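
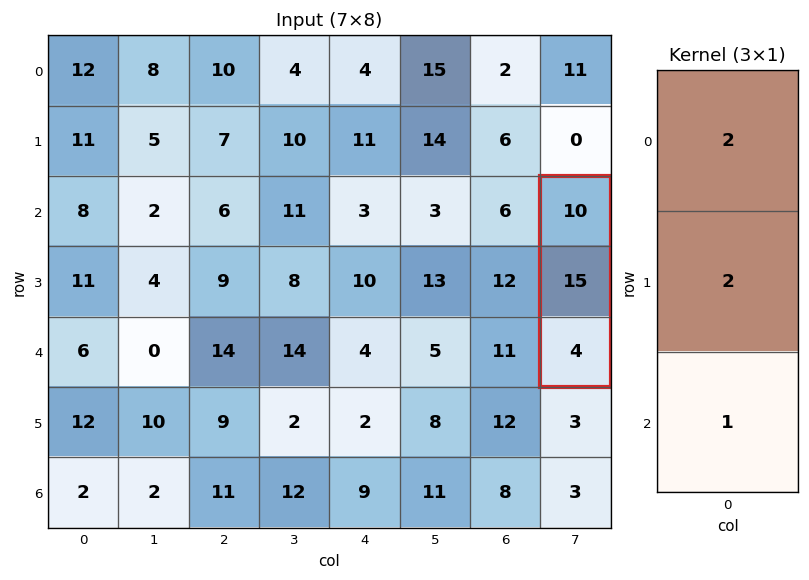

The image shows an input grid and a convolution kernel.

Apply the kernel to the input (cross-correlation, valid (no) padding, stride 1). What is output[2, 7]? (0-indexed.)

The receptive field on the input at this output position is [10 / 15 / 4]. Elementwise product with the kernel and sum: 10·2 + 15·2 + 4·1.

54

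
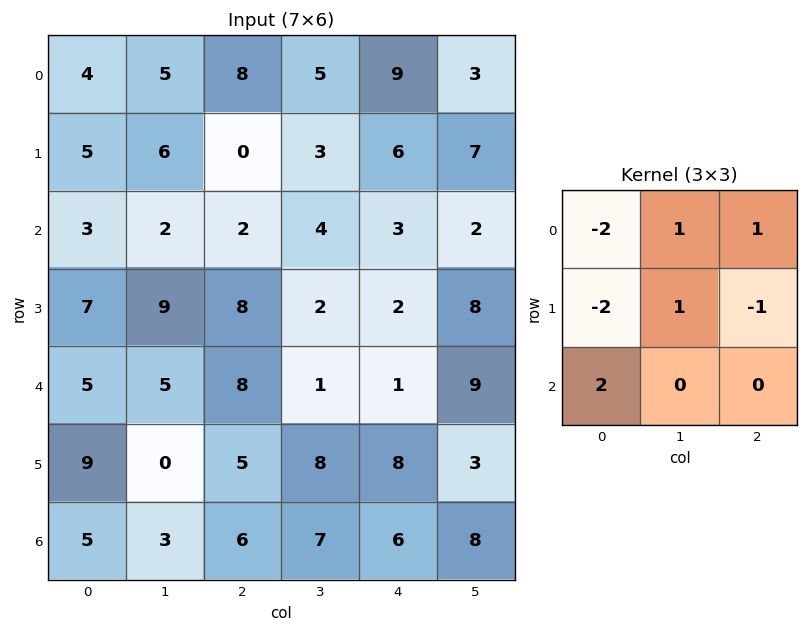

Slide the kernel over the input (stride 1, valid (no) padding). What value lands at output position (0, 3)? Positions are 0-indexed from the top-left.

The receptive field on the input at this output position is [5 9 3 / 3 6 7 / 4 3 2]. Elementwise product with the kernel and sum: 5·-2 + 9·1 + 3·1 + 3·-2 + 6·1 + 7·-1 + 4·2.

3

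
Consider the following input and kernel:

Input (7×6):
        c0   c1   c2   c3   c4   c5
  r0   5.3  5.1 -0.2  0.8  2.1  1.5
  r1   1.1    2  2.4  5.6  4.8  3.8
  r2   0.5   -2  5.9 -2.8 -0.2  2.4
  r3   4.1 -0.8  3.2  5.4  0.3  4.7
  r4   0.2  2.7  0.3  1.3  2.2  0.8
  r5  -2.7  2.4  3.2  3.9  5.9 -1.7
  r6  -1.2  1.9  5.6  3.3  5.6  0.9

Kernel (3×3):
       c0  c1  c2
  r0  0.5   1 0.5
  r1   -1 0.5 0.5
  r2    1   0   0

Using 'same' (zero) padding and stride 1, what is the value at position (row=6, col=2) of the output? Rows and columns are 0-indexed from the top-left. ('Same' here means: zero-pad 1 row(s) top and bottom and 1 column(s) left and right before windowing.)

The receptive field on the zero-padded input at this output position is [2.4 3.2 3.9 / 1.9 5.6 3.3 / 0 0 0]. Elementwise product with the kernel and sum: 2.4·0.5 + 3.2·1 + 3.9·0.5 + 1.9·-1 + 5.6·0.5 + 3.3·0.5 + 0·1.

8.9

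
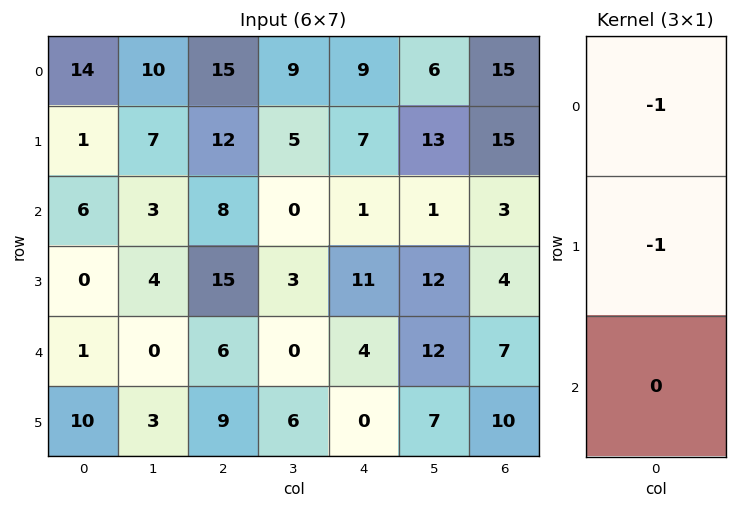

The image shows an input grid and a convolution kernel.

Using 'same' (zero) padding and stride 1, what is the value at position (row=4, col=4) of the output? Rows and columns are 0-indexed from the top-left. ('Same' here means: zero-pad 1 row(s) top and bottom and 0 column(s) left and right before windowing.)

-15

The receptive field on the zero-padded input at this output position is [11 / 4 / 0]. Elementwise product with the kernel and sum: 11·-1 + 4·-1.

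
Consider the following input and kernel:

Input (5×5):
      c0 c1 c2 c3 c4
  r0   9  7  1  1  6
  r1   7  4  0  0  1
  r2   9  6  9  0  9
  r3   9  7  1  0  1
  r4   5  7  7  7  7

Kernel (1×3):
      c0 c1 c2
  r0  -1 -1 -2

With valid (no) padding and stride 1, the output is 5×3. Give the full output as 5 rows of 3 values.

-18 -10 -14
-11 -4 -2
-33 -15 -27
-18 -8 -3
-26 -28 -28

Output[0,0]: The receptive field on the input at this output position is [9 7 1]. Elementwise product with the kernel and sum: 9·-1 + 7·-1 + 1·-2.
Output[0,1]: The receptive field on the input at this output position is [7 1 1]. Elementwise product with the kernel and sum: 7·-1 + 1·-1 + 1·-2.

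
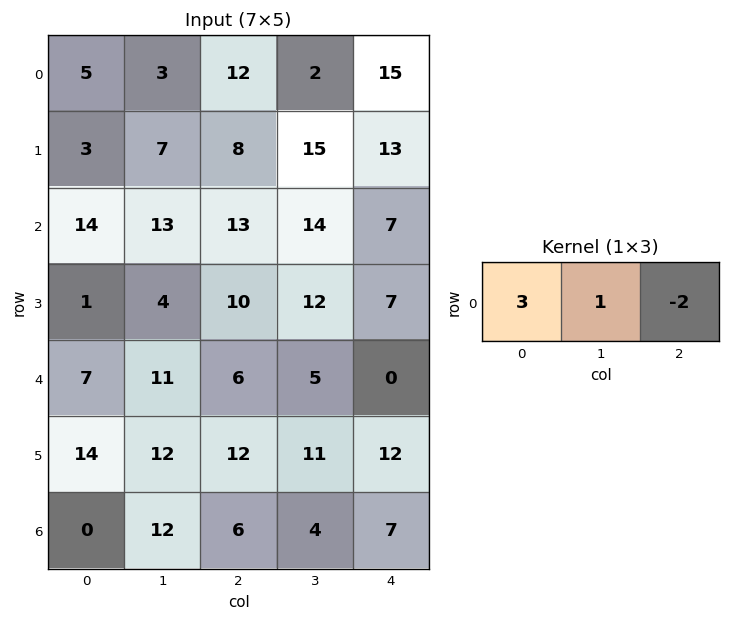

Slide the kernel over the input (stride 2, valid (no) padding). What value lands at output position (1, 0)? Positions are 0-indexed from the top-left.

29

The receptive field on the input at this output position is [14 13 13]. Elementwise product with the kernel and sum: 14·3 + 13·1 + 13·-2.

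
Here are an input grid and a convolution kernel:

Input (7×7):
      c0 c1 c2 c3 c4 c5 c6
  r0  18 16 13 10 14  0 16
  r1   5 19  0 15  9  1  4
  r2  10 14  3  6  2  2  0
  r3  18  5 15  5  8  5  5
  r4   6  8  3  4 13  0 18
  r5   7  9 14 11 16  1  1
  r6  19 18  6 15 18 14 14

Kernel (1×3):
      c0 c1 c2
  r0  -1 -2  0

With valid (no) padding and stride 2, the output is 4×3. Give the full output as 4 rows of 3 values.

Output[0,0]: The receptive field on the input at this output position is [18 16 13]. Elementwise product with the kernel and sum: 18·-1 + 16·-2.

-50 -33 -14
-38 -15 -6
-22 -11 -13
-55 -36 -46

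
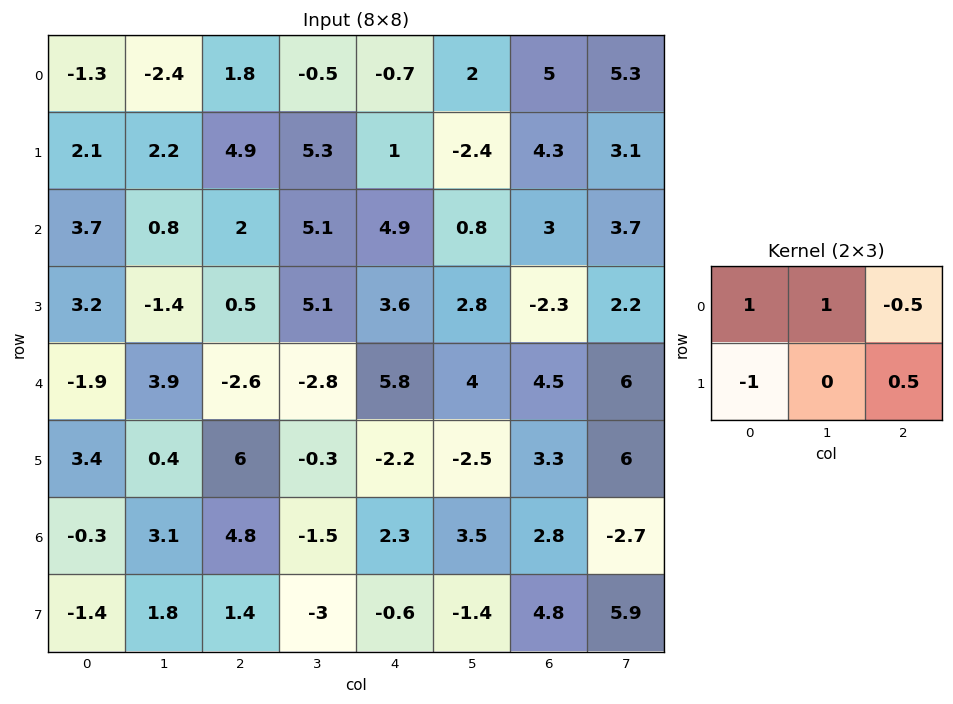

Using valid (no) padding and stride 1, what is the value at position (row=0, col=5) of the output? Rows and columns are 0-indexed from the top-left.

8.3

The receptive field on the input at this output position is [2 5 5.3 / -2.4 4.3 3.1]. Elementwise product with the kernel and sum: 2·1 + 5·1 + 5.3·-0.5 + -2.4·-1 + 3.1·0.5.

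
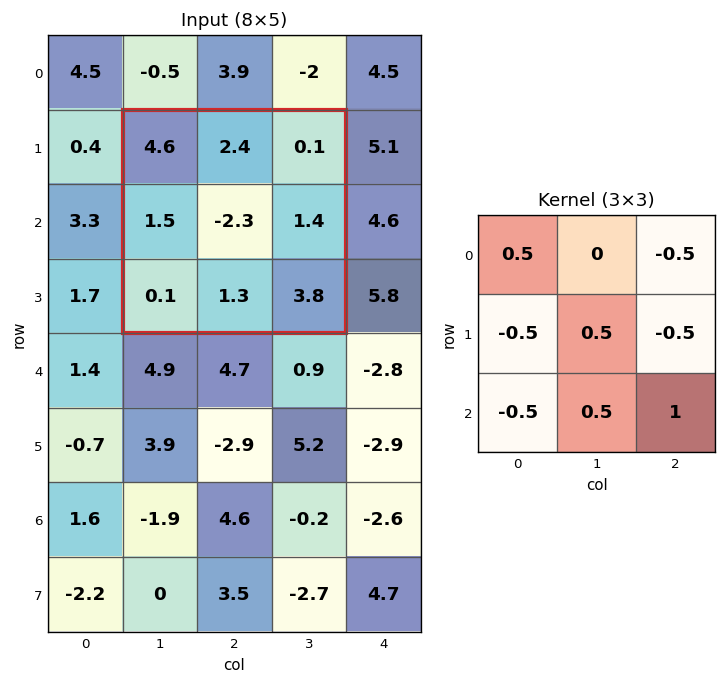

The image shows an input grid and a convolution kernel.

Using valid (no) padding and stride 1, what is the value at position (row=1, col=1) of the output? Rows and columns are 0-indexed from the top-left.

The receptive field on the input at this output position is [4.6 2.4 0.1 / 1.5 -2.3 1.4 / 0.1 1.3 3.8]. Elementwise product with the kernel and sum: 4.6·0.5 + 0.1·-0.5 + 1.5·-0.5 + -2.3·0.5 + 1.4·-0.5 + 0.1·-0.5 + 1.3·0.5 + 3.8·1.

4.05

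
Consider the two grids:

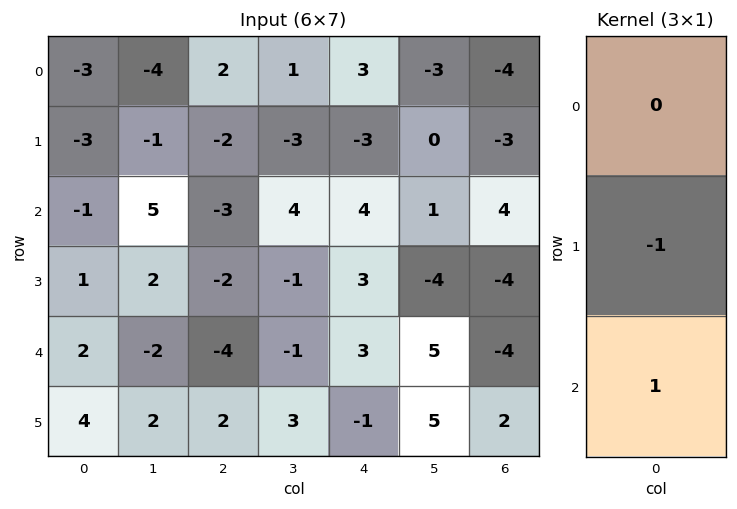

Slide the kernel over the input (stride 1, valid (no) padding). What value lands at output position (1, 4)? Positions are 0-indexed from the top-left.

-1

The receptive field on the input at this output position is [-3 / 4 / 3]. Elementwise product with the kernel and sum: 4·-1 + 3·1.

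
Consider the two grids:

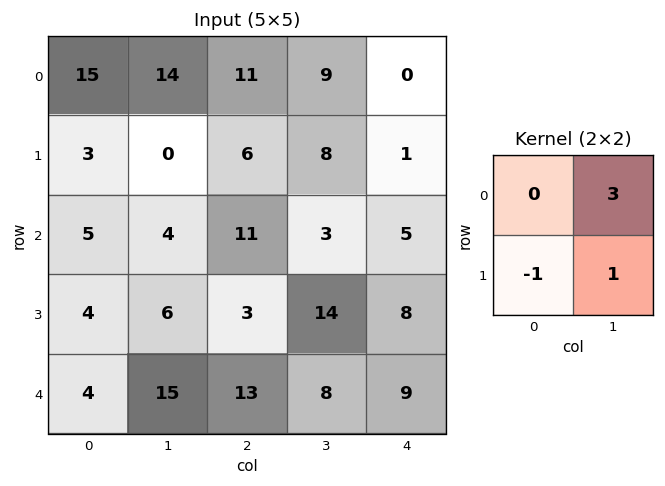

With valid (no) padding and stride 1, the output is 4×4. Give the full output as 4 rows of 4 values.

39 39 29 -7
-1 25 16 5
14 30 20 9
29 7 37 25

Output[0,0]: The receptive field on the input at this output position is [15 14 / 3 0]. Elementwise product with the kernel and sum: 14·3 + 3·-1 + 0·1.
Output[0,1]: The receptive field on the input at this output position is [14 11 / 0 6]. Elementwise product with the kernel and sum: 11·3 + 0·-1 + 6·1.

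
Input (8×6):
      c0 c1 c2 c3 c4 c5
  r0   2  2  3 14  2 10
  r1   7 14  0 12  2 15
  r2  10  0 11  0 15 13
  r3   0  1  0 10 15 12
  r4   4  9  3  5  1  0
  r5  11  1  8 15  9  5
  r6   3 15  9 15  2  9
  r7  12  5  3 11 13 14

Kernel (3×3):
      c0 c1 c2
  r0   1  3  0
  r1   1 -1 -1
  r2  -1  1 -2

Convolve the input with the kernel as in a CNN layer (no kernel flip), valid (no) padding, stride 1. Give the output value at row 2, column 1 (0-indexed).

The receptive field on the input at this output position is [0 11 0 / 1 0 10 / 9 3 5]. Elementwise product with the kernel and sum: 0·1 + 11·3 + 1·1 + 0·-1 + 10·-1 + 9·-1 + 3·1 + 5·-2.

8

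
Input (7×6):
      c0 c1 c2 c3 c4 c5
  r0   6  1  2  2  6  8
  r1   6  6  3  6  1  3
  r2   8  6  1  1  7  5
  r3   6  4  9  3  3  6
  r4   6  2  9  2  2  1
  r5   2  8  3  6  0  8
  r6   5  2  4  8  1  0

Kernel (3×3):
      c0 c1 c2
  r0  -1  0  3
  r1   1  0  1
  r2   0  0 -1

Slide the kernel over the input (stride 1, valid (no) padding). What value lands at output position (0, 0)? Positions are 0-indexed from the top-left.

8

The receptive field on the input at this output position is [6 1 2 / 6 6 3 / 8 6 1]. Elementwise product with the kernel and sum: 6·-1 + 2·3 + 6·1 + 3·1 + 1·-1.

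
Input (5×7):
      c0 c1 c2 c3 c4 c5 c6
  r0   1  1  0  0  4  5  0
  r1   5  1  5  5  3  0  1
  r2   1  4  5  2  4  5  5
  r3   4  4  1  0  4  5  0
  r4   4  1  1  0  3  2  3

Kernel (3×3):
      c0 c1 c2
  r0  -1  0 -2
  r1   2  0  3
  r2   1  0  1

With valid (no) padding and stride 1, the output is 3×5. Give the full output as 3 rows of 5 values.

30 22 20 7 14
7 7 16 19 22
5 1 5 5 0

Output[0,0]: The receptive field on the input at this output position is [1 1 0 / 5 1 5 / 1 4 5]. Elementwise product with the kernel and sum: 1·-1 + 0·-2 + 5·2 + 5·3 + 1·1 + 5·1.
Output[0,1]: The receptive field on the input at this output position is [1 0 0 / 1 5 5 / 4 5 2]. Elementwise product with the kernel and sum: 1·-1 + 0·-2 + 1·2 + 5·3 + 4·1 + 2·1.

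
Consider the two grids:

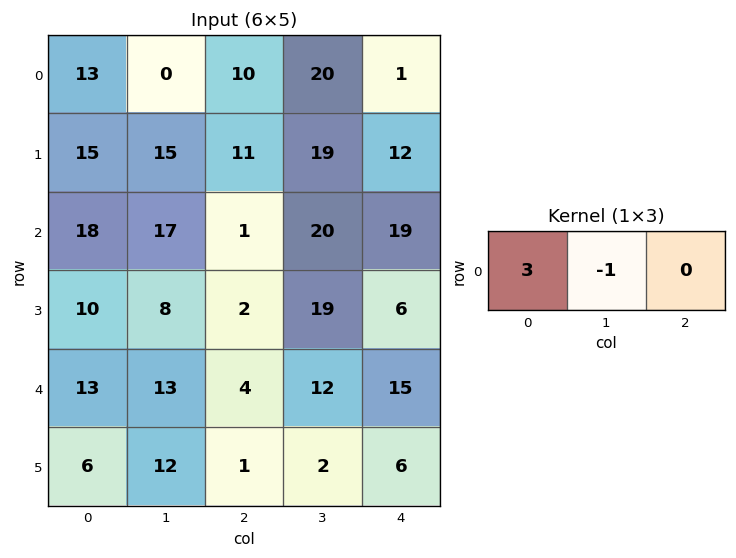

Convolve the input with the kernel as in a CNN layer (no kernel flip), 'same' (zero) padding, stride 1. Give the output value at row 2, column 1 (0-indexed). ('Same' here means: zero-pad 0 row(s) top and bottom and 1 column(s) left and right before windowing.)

37

The receptive field on the zero-padded input at this output position is [18 17 1]. Elementwise product with the kernel and sum: 18·3 + 17·-1.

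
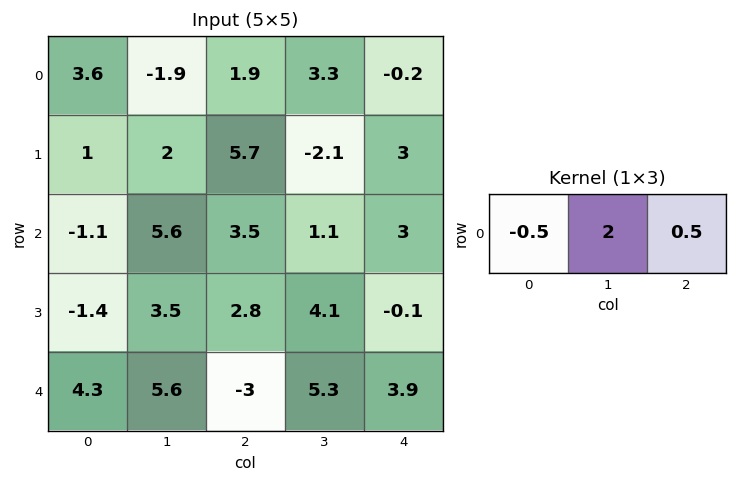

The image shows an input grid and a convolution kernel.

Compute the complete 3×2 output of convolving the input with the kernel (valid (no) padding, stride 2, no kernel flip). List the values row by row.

Output[0,0]: The receptive field on the input at this output position is [3.6 -1.9 1.9]. Elementwise product with the kernel and sum: 3.6·-0.5 + -1.9·2 + 1.9·0.5.

-4.65 5.55
13.5 1.95
7.55 14.05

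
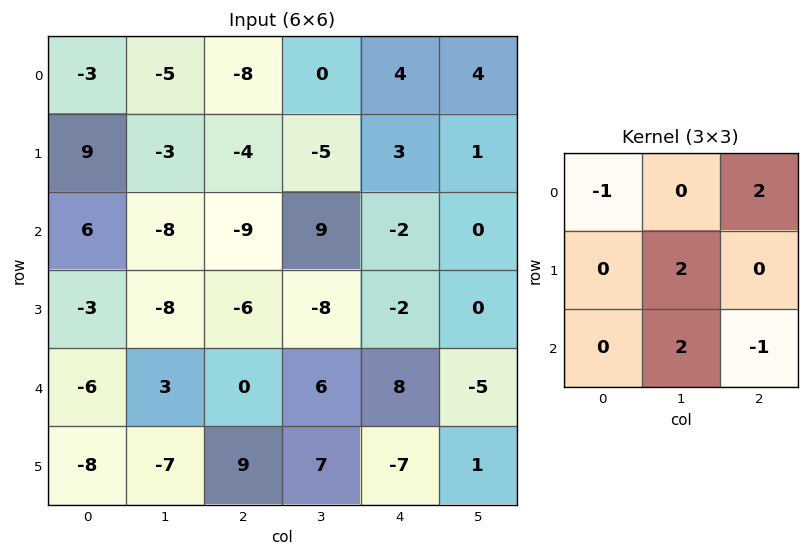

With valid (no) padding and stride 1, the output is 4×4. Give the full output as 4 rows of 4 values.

-26 -30 26 10
-43 -29 14 -1
-34 8 -7 8
-26 3 35 9

Output[0,0]: The receptive field on the input at this output position is [-3 -5 -8 / 9 -3 -4 / 6 -8 -9]. Elementwise product with the kernel and sum: -3·-1 + -8·2 + -3·2 + -8·2 + -9·-1.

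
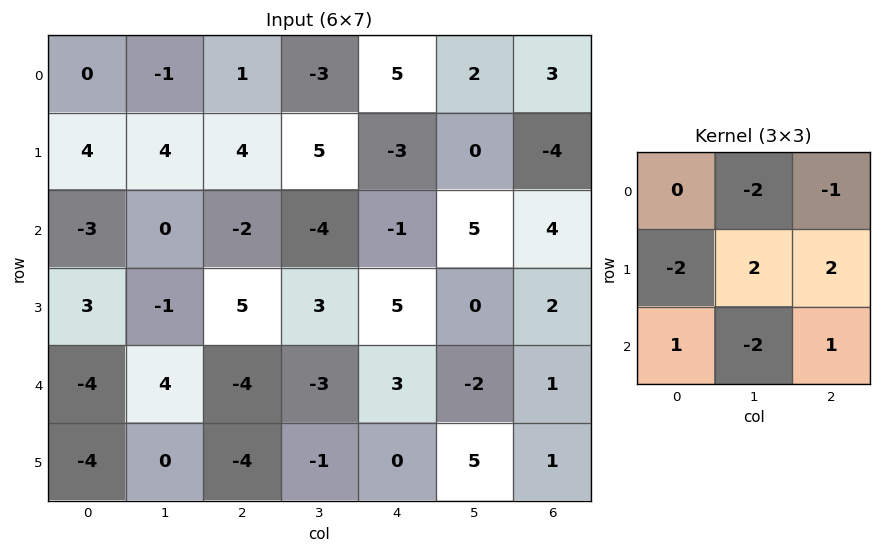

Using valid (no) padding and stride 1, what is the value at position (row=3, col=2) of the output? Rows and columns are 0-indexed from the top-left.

The receptive field on the input at this output position is [5 3 5 / -4 -3 3 / -4 -1 0]. Elementwise product with the kernel and sum: 3·-2 + 5·-1 + -4·-2 + -3·2 + 3·2 + -4·1 + -1·-2 + 0·1.

-5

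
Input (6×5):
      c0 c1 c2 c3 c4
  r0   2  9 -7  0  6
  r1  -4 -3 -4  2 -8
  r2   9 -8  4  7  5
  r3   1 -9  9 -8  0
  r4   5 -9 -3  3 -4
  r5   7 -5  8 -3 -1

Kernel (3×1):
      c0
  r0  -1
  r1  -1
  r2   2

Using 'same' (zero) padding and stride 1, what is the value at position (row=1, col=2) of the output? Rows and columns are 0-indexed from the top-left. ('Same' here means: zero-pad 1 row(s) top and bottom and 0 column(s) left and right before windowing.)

19

The receptive field on the zero-padded input at this output position is [-7 / -4 / 4]. Elementwise product with the kernel and sum: -7·-1 + -4·-1 + 4·2.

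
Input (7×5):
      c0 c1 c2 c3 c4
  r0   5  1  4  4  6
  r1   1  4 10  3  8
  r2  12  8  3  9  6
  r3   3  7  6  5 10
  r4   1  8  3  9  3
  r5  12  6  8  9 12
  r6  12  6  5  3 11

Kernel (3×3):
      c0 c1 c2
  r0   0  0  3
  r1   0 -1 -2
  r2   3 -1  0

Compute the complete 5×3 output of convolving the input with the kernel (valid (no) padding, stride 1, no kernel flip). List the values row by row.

16 17 -1
18 3 16
-15 32 -7
34 4 30
17 14 -12

Output[0,0]: The receptive field on the input at this output position is [5 1 4 / 1 4 10 / 12 8 3]. Elementwise product with the kernel and sum: 4·3 + 4·-1 + 10·-2 + 12·3 + 8·-1.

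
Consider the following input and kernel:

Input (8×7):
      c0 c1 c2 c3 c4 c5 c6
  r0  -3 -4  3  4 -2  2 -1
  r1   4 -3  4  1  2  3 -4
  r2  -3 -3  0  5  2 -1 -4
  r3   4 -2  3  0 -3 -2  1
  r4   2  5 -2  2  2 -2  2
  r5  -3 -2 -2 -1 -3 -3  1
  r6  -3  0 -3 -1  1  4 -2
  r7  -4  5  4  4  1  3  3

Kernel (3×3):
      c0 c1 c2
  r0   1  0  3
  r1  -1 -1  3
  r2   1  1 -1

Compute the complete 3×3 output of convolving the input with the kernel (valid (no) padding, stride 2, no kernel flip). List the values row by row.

Output[0,0]: The receptive field on the input at this output position is [-3 -4 3 / 4 -3 4 / -3 -3 0]. Elementwise product with the kernel and sum: -3·1 + 3·3 + 4·-1 + -3·-1 + 4·3 + -3·1 + -3·1 + 0·-1.

11 1 -17
13 -8 -4
-5 -7 24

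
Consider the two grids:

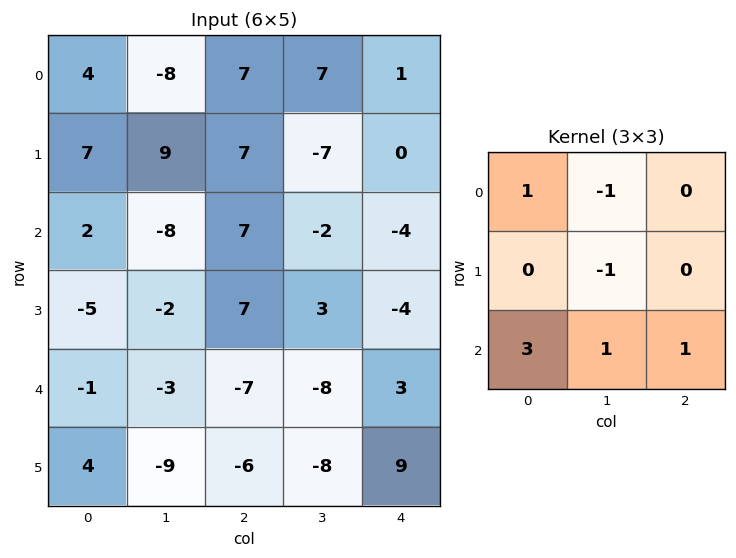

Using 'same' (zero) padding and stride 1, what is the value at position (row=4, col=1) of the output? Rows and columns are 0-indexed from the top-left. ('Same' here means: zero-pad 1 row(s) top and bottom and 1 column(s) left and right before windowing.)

-3

The receptive field on the zero-padded input at this output position is [-5 -2 7 / -1 -3 -7 / 4 -9 -6]. Elementwise product with the kernel and sum: -5·1 + -2·-1 + -3·-1 + 4·3 + -9·1 + -6·1.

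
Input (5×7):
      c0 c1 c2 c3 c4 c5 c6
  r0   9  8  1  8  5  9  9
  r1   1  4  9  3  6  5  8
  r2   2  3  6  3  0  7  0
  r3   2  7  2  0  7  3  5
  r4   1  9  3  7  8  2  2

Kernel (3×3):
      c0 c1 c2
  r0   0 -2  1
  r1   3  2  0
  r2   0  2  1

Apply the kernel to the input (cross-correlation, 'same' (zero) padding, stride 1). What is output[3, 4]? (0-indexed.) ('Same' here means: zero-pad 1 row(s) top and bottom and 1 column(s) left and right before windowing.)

39

The receptive field on the zero-padded input at this output position is [3 0 7 / 0 7 3 / 7 8 2]. Elementwise product with the kernel and sum: 0·-2 + 7·1 + 0·3 + 7·2 + 8·2 + 2·1.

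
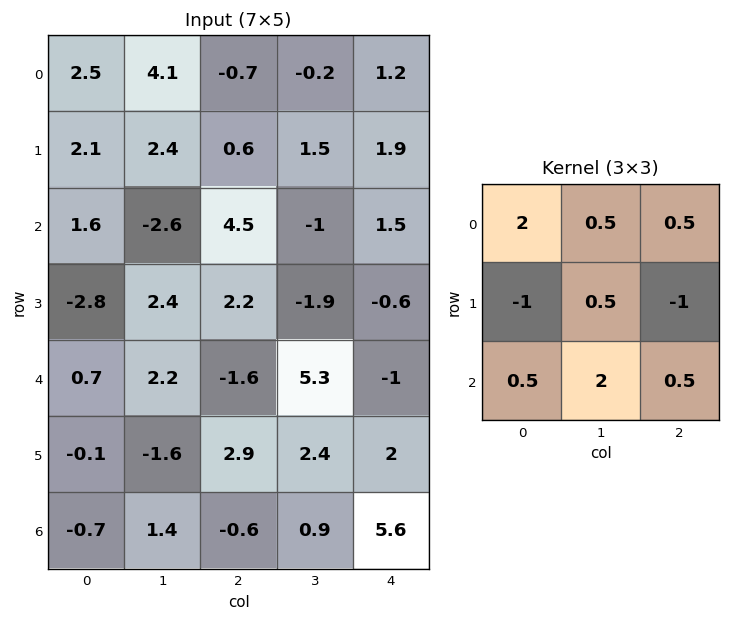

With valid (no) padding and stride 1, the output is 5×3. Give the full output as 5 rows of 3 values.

3.05 11.35 -1.65
2.8 16.35 -6.6
9.9 -2.3 16
-3.1 2.85 15.65
0.25 6.85 -0.45

Output[0,0]: The receptive field on the input at this output position is [2.5 4.1 -0.7 / 2.1 2.4 0.6 / 1.6 -2.6 4.5]. Elementwise product with the kernel and sum: 2.5·2 + 4.1·0.5 + -0.7·0.5 + 2.1·-1 + 2.4·0.5 + 0.6·-1 + 1.6·0.5 + -2.6·2 + 4.5·0.5.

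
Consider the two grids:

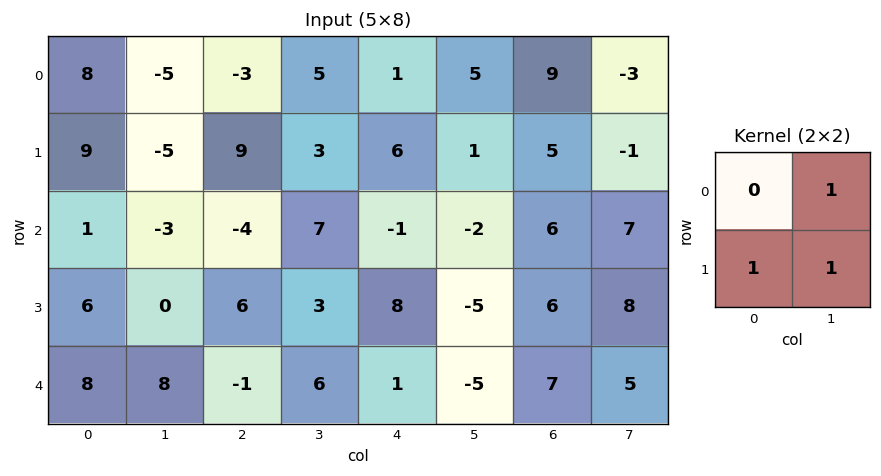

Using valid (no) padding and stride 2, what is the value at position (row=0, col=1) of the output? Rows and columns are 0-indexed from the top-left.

17

The receptive field on the input at this output position is [-3 5 / 9 3]. Elementwise product with the kernel and sum: 5·1 + 9·1 + 3·1.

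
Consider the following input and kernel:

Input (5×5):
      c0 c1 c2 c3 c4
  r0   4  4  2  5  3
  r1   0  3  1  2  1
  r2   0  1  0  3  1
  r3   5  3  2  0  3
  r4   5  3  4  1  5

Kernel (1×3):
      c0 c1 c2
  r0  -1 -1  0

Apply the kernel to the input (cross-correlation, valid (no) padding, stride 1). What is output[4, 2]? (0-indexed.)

The receptive field on the input at this output position is [4 1 5]. Elementwise product with the kernel and sum: 4·-1 + 1·-1.

-5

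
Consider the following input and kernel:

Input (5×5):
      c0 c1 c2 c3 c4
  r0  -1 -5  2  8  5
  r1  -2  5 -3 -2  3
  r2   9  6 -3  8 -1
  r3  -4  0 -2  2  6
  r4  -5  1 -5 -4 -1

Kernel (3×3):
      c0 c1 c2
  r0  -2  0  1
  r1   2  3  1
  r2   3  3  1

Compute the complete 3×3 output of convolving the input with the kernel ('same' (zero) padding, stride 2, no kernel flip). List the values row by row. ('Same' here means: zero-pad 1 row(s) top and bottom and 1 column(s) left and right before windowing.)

Output[0,0]: The receptive field on the zero-padded input at this output position is [0 0 0 / 0 -1 -5 / 0 -2 5]. Elementwise product with the kernel and sum: 0·-2 + 0·1 + 0·2 + -1·3 + -5·1 + 0·3 + -2·3 + 5·1.
Output[0,1]: The receptive field on the zero-padded input at this output position is [0 0 0 / -5 2 8 / 5 -3 -2]. Elementwise product with the kernel and sum: 0·-2 + 0·1 + -5·2 + 2·3 + 8·1 + 5·3 + -3·3 + -2·1.

-9 8 34
26 -5 41
-14 -15 -15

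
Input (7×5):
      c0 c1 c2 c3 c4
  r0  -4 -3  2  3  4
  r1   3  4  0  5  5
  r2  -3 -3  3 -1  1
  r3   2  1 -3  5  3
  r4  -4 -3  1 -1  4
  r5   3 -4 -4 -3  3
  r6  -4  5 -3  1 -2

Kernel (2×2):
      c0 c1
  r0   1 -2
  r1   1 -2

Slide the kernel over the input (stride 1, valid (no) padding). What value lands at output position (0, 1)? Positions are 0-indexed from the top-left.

The receptive field on the input at this output position is [-3 2 / 4 0]. Elementwise product with the kernel and sum: -3·1 + 2·-2 + 4·1 + 0·-2.

-3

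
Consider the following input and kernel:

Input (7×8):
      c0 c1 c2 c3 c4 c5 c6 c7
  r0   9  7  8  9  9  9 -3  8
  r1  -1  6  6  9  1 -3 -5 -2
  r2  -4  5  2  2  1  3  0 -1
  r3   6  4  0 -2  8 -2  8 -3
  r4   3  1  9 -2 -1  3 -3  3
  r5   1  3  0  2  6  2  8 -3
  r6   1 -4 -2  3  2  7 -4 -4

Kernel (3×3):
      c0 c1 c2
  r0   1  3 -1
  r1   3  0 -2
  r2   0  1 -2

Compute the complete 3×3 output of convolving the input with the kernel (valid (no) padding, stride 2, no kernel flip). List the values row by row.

Output[0,0]: The receptive field on the input at this output position is [9 7 8 / -1 6 6 / -4 5 2]. Elementwise product with the kernel and sum: 9·1 + 7·3 + 8·-1 + -1·3 + 6·-2 + 5·1 + 2·-2.

8 42 55
10 -9 27
0 -9 28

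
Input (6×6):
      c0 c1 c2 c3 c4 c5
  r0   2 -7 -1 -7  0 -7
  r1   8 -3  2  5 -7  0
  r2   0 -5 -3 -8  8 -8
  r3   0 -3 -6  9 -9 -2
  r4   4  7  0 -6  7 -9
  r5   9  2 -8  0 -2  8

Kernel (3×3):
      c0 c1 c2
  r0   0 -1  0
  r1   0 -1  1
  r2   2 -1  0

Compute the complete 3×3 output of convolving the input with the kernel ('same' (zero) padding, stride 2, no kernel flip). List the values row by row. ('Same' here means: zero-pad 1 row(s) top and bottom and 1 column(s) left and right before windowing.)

-17 -14 10
-13 -7 18
-6 12 -5

Output[0,0]: The receptive field on the zero-padded input at this output position is [0 0 0 / 0 2 -7 / 0 8 -3]. Elementwise product with the kernel and sum: 0·-1 + 2·-1 + -7·1 + 0·2 + 8·-1.
Output[0,1]: The receptive field on the zero-padded input at this output position is [0 0 0 / -7 -1 -7 / -3 2 5]. Elementwise product with the kernel and sum: 0·-1 + -1·-1 + -7·1 + -3·2 + 2·-1.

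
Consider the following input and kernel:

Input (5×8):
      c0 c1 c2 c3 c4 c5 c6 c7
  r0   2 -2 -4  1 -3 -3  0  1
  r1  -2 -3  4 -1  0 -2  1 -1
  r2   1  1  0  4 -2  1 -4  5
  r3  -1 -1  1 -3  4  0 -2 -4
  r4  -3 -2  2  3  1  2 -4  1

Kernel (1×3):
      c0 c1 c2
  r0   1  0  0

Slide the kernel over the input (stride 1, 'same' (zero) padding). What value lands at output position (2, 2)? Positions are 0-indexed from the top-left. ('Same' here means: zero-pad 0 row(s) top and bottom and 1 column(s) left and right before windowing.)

1

The receptive field on the zero-padded input at this output position is [1 0 4]. Elementwise product with the kernel and sum: 1·1.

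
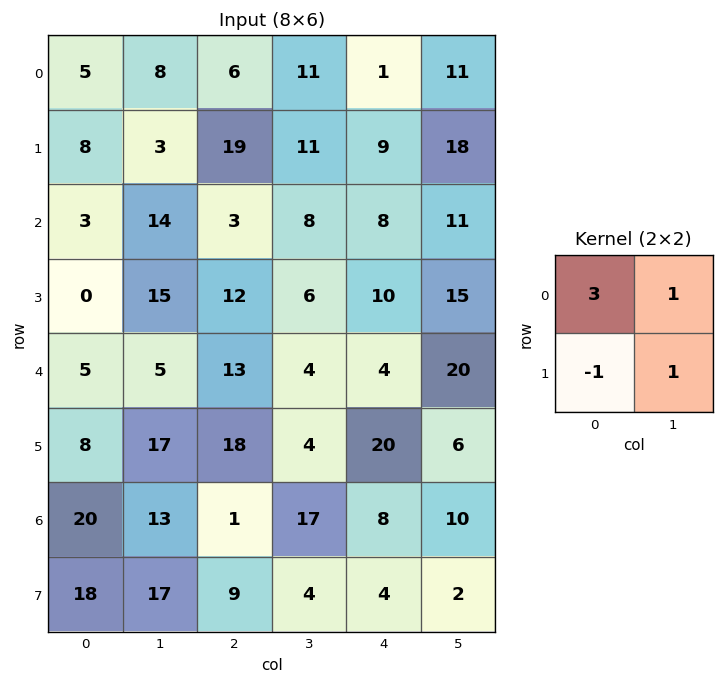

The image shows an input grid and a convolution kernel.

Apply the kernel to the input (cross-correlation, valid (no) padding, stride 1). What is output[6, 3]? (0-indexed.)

59

The receptive field on the input at this output position is [17 8 / 4 4]. Elementwise product with the kernel and sum: 17·3 + 8·1 + 4·-1 + 4·1.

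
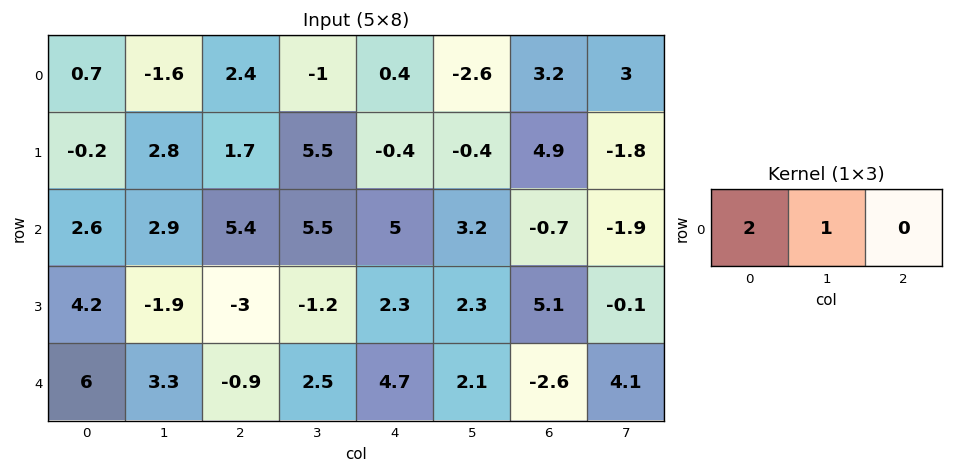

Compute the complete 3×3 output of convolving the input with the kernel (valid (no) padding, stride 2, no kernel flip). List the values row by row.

-0.2 3.8 -1.8
8.1 16.3 13.2
15.3 0.7 11.5

Output[0,0]: The receptive field on the input at this output position is [0.7 -1.6 2.4]. Elementwise product with the kernel and sum: 0.7·2 + -1.6·1.
Output[0,1]: The receptive field on the input at this output position is [2.4 -1 0.4]. Elementwise product with the kernel and sum: 2.4·2 + -1·1.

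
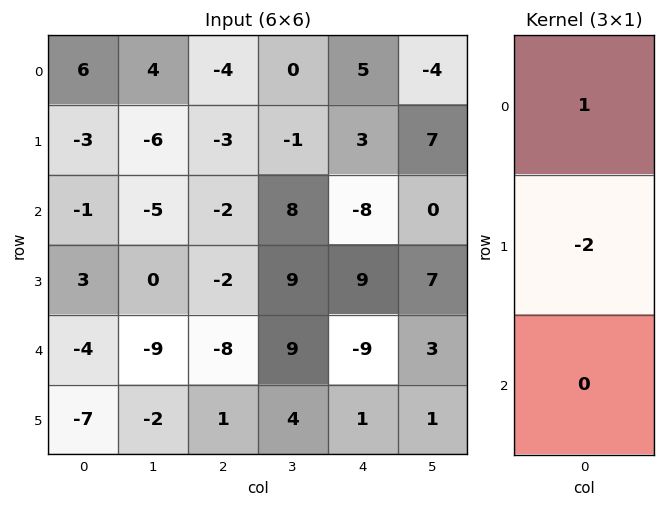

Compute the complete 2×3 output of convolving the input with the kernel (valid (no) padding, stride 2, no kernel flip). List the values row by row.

12 2 -1
-7 2 -26

Output[0,0]: The receptive field on the input at this output position is [6 / -3 / -1]. Elementwise product with the kernel and sum: 6·1 + -3·-2.
Output[0,1]: The receptive field on the input at this output position is [-4 / -3 / -2]. Elementwise product with the kernel and sum: -4·1 + -3·-2.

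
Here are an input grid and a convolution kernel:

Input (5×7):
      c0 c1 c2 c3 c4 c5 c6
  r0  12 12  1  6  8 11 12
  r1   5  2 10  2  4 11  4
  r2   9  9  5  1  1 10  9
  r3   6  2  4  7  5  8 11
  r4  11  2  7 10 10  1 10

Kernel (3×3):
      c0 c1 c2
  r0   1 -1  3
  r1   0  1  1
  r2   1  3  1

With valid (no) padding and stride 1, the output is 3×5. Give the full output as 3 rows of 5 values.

56 66 34 60 88
63 25 52 72 64
45 51 66 84 60

Output[0,0]: The receptive field on the input at this output position is [12 12 1 / 5 2 10 / 9 9 5]. Elementwise product with the kernel and sum: 12·1 + 12·-1 + 1·3 + 2·1 + 10·1 + 9·1 + 9·3 + 5·1.
Output[0,1]: The receptive field on the input at this output position is [12 1 6 / 2 10 2 / 9 5 1]. Elementwise product with the kernel and sum: 12·1 + 1·-1 + 6·3 + 10·1 + 2·1 + 9·1 + 5·3 + 1·1.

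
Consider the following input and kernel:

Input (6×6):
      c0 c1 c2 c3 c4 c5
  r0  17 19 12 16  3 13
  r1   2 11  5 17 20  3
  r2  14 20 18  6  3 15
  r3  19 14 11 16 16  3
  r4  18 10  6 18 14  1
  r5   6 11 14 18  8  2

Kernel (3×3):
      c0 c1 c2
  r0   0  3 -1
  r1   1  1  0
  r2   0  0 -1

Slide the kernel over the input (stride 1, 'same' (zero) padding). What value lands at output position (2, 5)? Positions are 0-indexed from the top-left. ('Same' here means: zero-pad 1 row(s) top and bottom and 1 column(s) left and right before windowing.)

The receptive field on the zero-padded input at this output position is [20 3 0 / 3 15 0 / 16 3 0]. Elementwise product with the kernel and sum: 3·3 + 0·-1 + 3·1 + 15·1 + 0·-1.

27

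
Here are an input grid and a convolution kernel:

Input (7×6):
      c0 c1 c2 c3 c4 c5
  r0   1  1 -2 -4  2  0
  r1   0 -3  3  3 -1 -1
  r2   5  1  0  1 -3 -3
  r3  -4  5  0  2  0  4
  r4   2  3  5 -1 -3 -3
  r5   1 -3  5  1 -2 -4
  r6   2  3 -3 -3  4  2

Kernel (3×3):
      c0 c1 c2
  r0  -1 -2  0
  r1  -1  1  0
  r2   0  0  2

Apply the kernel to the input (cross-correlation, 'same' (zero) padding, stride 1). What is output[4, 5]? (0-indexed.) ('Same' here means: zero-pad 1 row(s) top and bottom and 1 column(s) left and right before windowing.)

-8

The receptive field on the zero-padded input at this output position is [0 4 0 / -3 -3 0 / -2 -4 0]. Elementwise product with the kernel and sum: 0·-1 + 4·-2 + -3·-1 + -3·1 + 0·2.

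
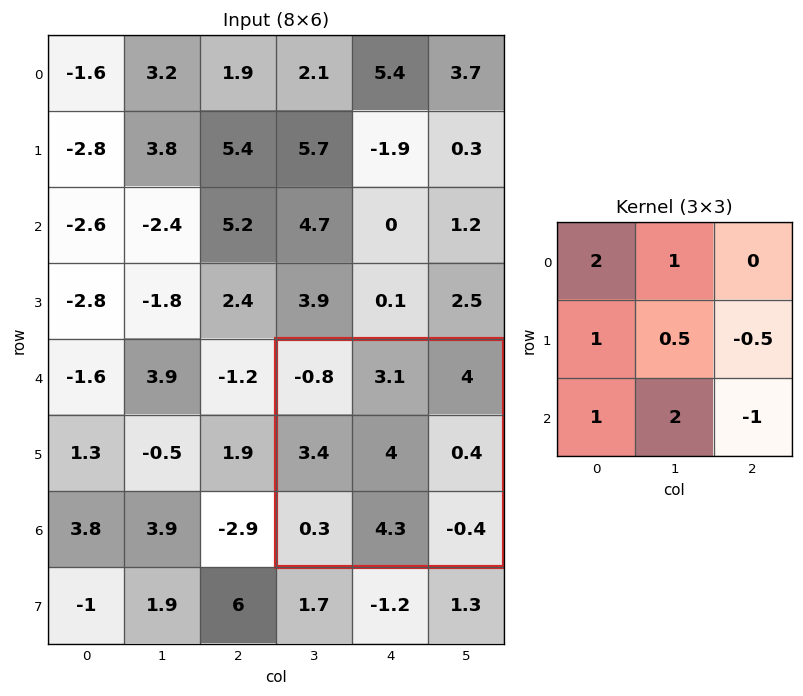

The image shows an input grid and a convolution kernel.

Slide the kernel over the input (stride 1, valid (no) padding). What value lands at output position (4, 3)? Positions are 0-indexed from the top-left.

The receptive field on the input at this output position is [-0.8 3.1 4 / 3.4 4 0.4 / 0.3 4.3 -0.4]. Elementwise product with the kernel and sum: -0.8·2 + 3.1·1 + 3.4·1 + 4·0.5 + 0.4·-0.5 + 0.3·1 + 4.3·2 + -0.4·-1.

16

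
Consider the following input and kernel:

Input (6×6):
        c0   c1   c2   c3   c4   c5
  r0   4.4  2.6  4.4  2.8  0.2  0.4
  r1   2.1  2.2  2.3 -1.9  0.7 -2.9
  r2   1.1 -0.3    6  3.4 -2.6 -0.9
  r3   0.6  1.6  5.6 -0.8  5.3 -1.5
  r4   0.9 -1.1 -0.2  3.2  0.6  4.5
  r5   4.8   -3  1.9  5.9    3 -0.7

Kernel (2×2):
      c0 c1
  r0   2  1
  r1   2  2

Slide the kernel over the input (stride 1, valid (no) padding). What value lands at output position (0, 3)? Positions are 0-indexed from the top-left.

The receptive field on the input at this output position is [2.8 0.2 / -1.9 0.7]. Elementwise product with the kernel and sum: 2.8·2 + 0.2·1 + -1.9·2 + 0.7·2.

3.4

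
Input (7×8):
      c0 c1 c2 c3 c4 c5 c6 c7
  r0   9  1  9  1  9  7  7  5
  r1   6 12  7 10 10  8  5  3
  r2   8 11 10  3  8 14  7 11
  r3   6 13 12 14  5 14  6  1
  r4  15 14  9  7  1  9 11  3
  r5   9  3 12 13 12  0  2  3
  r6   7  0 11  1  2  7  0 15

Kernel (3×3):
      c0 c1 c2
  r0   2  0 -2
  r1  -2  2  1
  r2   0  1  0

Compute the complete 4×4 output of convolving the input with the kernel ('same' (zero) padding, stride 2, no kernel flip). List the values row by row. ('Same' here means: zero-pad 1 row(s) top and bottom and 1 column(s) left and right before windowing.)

25 24 33 10
9 17 33 13
27 7 9 35
8 3 35 -5

Output[0,0]: The receptive field on the zero-padded input at this output position is [0 0 0 / 0 9 1 / 0 6 12]. Elementwise product with the kernel and sum: 0·2 + 0·-2 + 0·-2 + 9·2 + 1·1 + 6·1.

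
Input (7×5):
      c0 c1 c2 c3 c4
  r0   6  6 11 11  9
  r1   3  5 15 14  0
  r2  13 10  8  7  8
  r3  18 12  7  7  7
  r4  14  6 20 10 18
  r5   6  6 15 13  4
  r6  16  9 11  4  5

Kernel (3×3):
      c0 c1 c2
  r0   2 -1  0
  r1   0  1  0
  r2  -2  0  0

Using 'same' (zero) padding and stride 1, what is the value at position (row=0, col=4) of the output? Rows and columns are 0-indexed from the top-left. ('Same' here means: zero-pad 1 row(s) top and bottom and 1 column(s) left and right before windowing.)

The receptive field on the zero-padded input at this output position is [0 0 0 / 11 9 0 / 14 0 0]. Elementwise product with the kernel and sum: 0·2 + 0·-1 + 9·1 + 14·-2.

-19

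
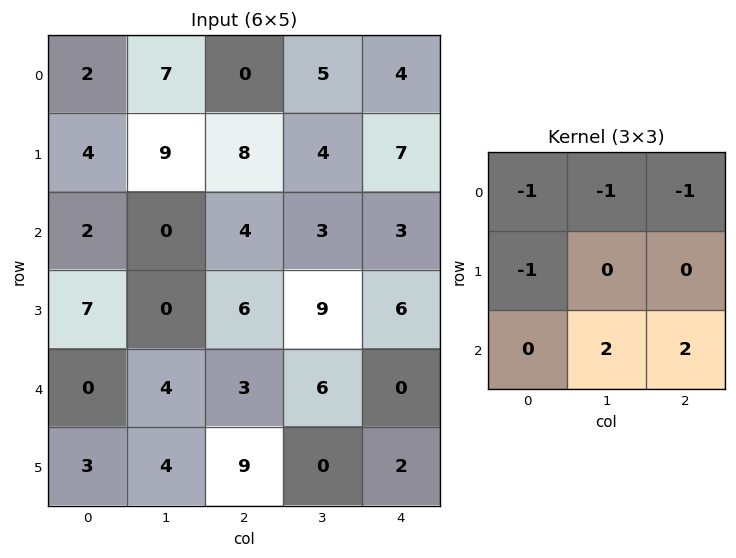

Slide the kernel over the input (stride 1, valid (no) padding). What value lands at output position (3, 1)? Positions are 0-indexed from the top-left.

The receptive field on the input at this output position is [0 6 9 / 4 3 6 / 4 9 0]. Elementwise product with the kernel and sum: 0·-1 + 6·-1 + 9·-1 + 4·-1 + 9·2 + 0·2.

-1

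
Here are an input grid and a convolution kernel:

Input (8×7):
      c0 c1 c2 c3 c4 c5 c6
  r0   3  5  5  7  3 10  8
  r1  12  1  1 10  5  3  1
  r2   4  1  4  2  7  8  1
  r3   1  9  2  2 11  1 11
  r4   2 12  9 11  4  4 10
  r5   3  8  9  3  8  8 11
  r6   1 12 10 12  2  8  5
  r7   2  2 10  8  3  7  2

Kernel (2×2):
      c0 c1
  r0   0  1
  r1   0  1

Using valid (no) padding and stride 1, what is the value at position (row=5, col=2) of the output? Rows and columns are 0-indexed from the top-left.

15

The receptive field on the input at this output position is [9 3 / 10 12]. Elementwise product with the kernel and sum: 3·1 + 12·1.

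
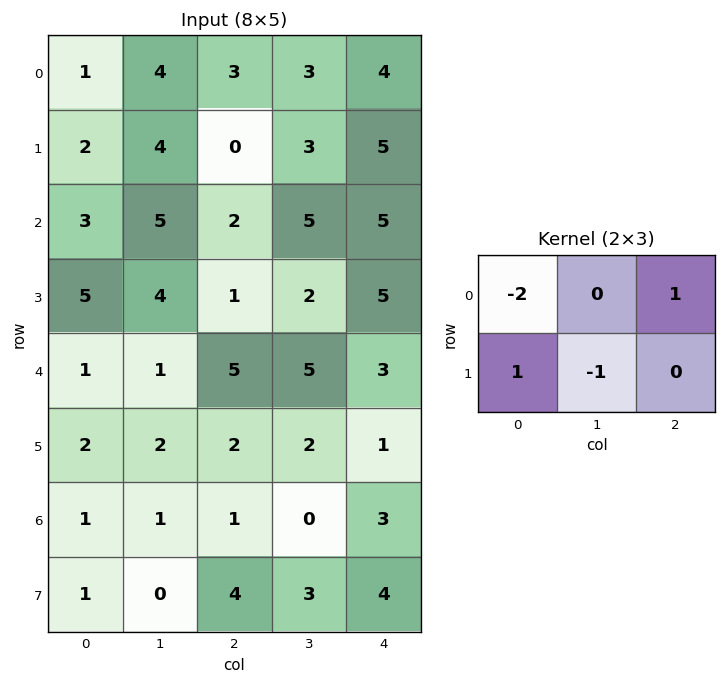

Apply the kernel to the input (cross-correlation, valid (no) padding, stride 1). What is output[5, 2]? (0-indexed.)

-2

The receptive field on the input at this output position is [2 2 1 / 1 0 3]. Elementwise product with the kernel and sum: 2·-2 + 1·1 + 1·1 + 0·-1.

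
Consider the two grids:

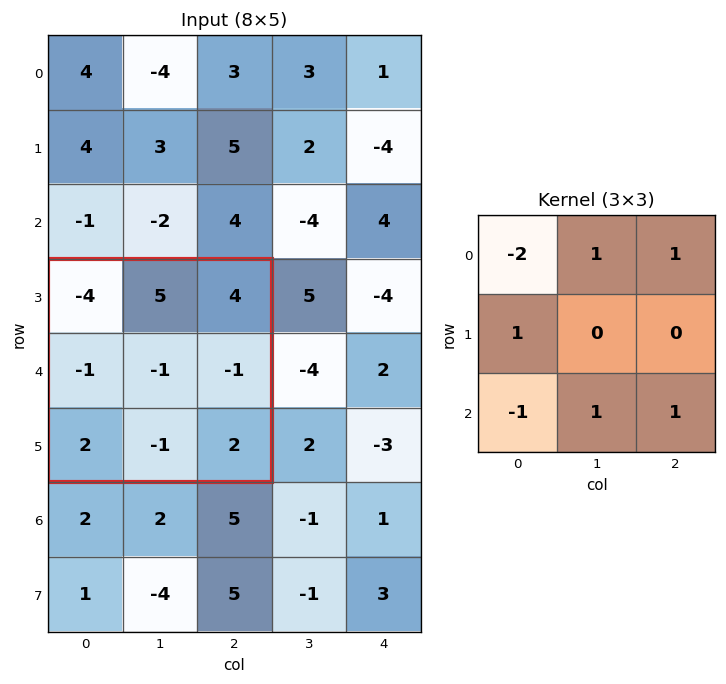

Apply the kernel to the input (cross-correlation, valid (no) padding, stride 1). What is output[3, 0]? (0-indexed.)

15

The receptive field on the input at this output position is [-4 5 4 / -1 -1 -1 / 2 -1 2]. Elementwise product with the kernel and sum: -4·-2 + 5·1 + 4·1 + -1·1 + 2·-1 + -1·1 + 2·1.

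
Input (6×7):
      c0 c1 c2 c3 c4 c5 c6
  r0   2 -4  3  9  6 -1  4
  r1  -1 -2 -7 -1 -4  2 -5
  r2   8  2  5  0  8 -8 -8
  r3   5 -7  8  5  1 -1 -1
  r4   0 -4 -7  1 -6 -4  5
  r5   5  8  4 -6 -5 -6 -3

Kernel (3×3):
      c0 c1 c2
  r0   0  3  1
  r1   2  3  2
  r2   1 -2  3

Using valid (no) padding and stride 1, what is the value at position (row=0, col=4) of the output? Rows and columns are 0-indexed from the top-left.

-11

The receptive field on the input at this output position is [6 -1 4 / -4 2 -5 / 8 -8 -8]. Elementwise product with the kernel and sum: -1·3 + 4·1 + -4·2 + 2·3 + -5·2 + 8·1 + -8·-2 + -8·3.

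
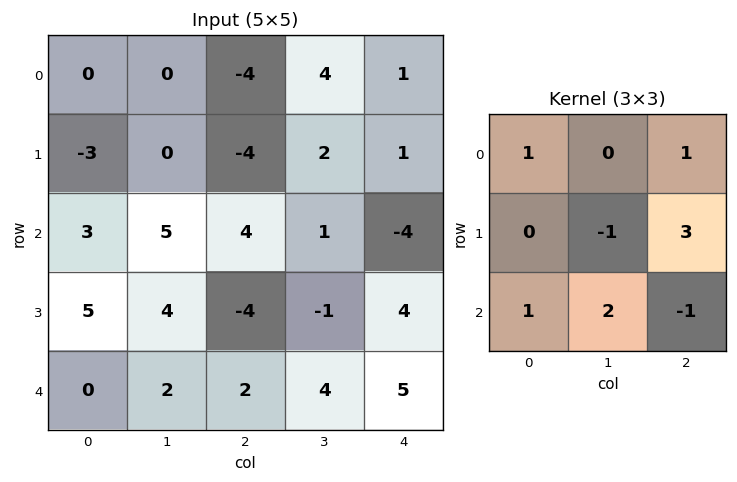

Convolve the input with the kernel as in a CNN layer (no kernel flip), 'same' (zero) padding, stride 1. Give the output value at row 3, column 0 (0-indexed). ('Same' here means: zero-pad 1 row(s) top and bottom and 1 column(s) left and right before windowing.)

The receptive field on the zero-padded input at this output position is [0 3 5 / 0 5 4 / 0 0 2]. Elementwise product with the kernel and sum: 0·1 + 5·1 + 5·-1 + 4·3 + 0·1 + 0·2 + 2·-1.

10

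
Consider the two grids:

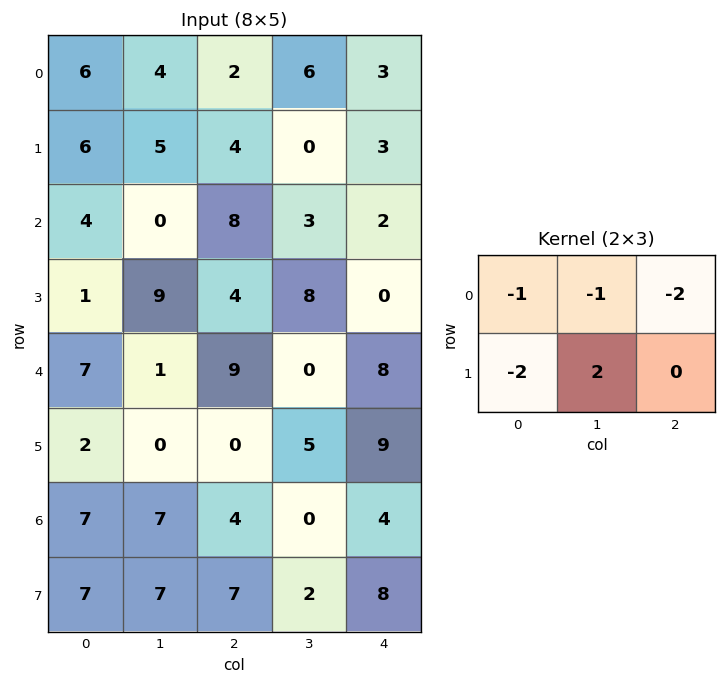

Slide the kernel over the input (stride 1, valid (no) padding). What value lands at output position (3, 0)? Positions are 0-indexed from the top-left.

-30

The receptive field on the input at this output position is [1 9 4 / 7 1 9]. Elementwise product with the kernel and sum: 1·-1 + 9·-1 + 4·-2 + 7·-2 + 1·2.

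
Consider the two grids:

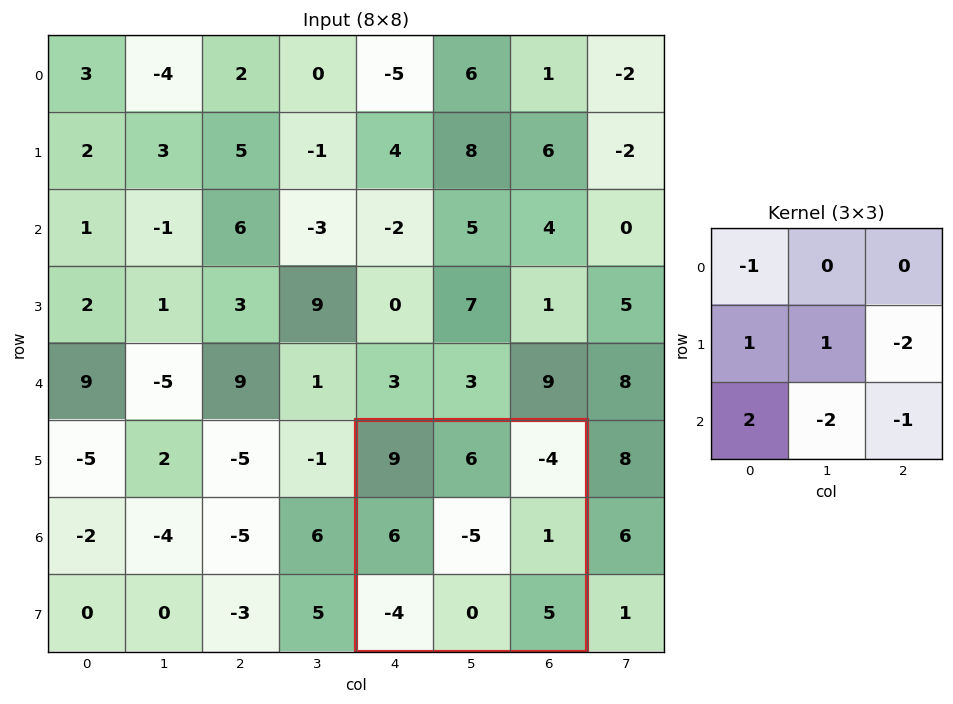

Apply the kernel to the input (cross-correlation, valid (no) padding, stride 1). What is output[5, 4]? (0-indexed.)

-23

The receptive field on the input at this output position is [9 6 -4 / 6 -5 1 / -4 0 5]. Elementwise product with the kernel and sum: 9·-1 + 6·1 + -5·1 + 1·-2 + -4·2 + 0·-2 + 5·-1.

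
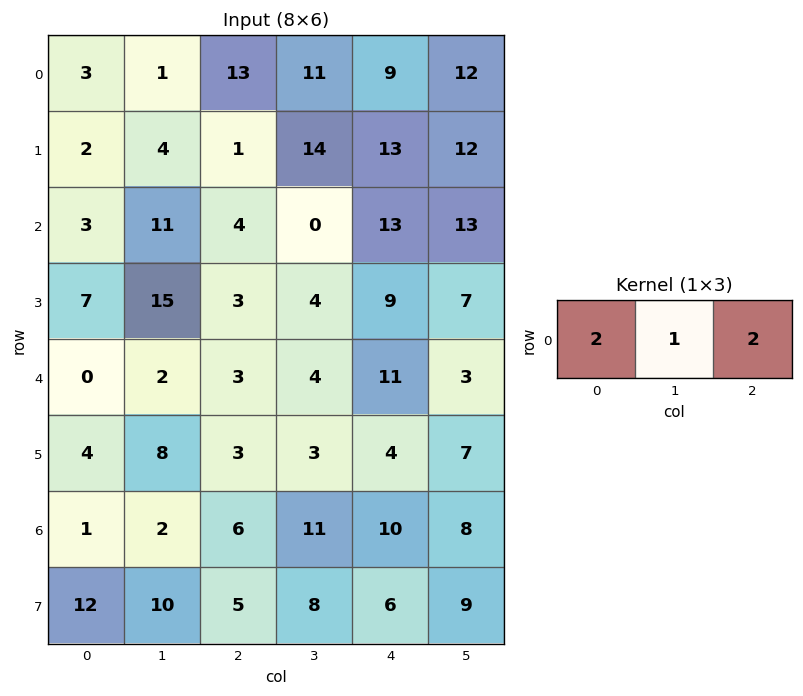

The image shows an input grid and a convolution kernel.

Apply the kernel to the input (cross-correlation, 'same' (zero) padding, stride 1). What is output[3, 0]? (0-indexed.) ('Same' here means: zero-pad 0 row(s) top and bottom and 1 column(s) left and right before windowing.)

37

The receptive field on the zero-padded input at this output position is [0 7 15]. Elementwise product with the kernel and sum: 0·2 + 7·1 + 15·2.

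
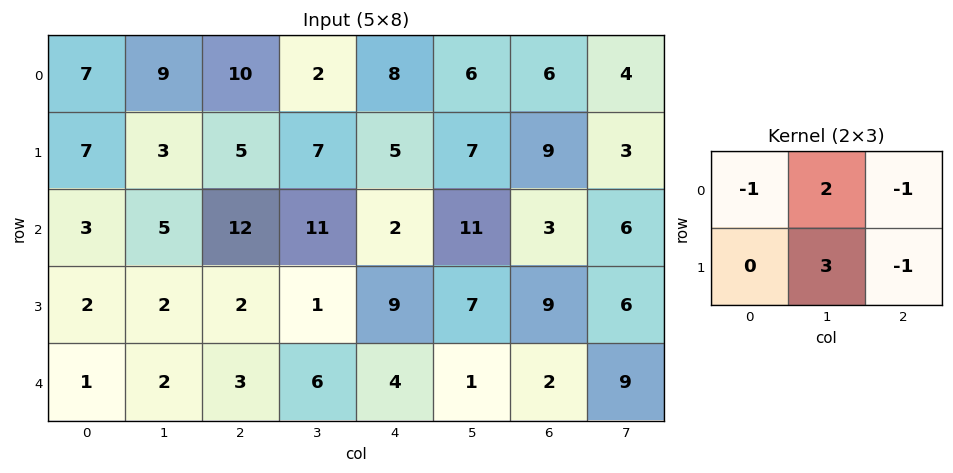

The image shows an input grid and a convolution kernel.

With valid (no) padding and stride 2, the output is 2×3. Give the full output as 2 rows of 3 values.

Output[0,0]: The receptive field on the input at this output position is [7 9 10 / 7 3 5]. Elementwise product with the kernel and sum: 7·-1 + 9·2 + 10·-1 + 3·3 + 5·-1.
Output[0,1]: The receptive field on the input at this output position is [10 2 8 / 5 7 5]. Elementwise product with the kernel and sum: 10·-1 + 2·2 + 8·-1 + 7·3 + 5·-1.

5 2 10
-1 2 29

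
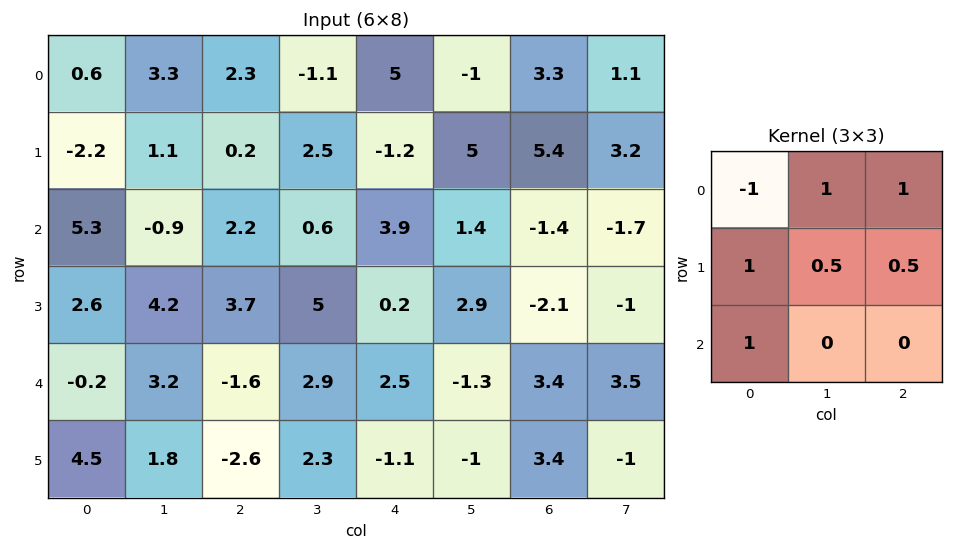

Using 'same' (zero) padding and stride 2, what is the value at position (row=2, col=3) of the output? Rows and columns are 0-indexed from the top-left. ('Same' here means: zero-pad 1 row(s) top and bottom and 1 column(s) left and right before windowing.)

-4.85

The receptive field on the zero-padded input at this output position is [2.9 -2.1 -1 / -1.3 3.4 3.5 / -1 3.4 -1]. Elementwise product with the kernel and sum: 2.9·-1 + -2.1·1 + -1·1 + -1.3·1 + 3.4·0.5 + 3.5·0.5 + -1·1.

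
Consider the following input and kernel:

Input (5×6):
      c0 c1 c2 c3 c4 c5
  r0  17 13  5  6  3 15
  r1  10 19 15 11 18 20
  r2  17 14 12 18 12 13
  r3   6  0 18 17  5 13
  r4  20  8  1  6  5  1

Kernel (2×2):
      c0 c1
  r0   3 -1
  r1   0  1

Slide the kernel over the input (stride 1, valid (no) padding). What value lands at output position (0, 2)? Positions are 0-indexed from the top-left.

20

The receptive field on the input at this output position is [5 6 / 15 11]. Elementwise product with the kernel and sum: 5·3 + 6·-1 + 11·1.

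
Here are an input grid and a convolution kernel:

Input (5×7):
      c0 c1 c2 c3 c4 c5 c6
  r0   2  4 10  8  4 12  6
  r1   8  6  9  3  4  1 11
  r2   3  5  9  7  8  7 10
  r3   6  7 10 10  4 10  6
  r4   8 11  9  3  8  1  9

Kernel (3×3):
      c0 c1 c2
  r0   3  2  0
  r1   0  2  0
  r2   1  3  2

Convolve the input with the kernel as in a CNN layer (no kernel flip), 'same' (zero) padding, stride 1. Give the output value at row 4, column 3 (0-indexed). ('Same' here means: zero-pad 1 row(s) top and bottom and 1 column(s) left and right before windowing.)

The receptive field on the zero-padded input at this output position is [10 10 4 / 9 3 8 / 0 0 0]. Elementwise product with the kernel and sum: 10·3 + 10·2 + 3·2 + 0·1 + 0·3 + 0·2.

56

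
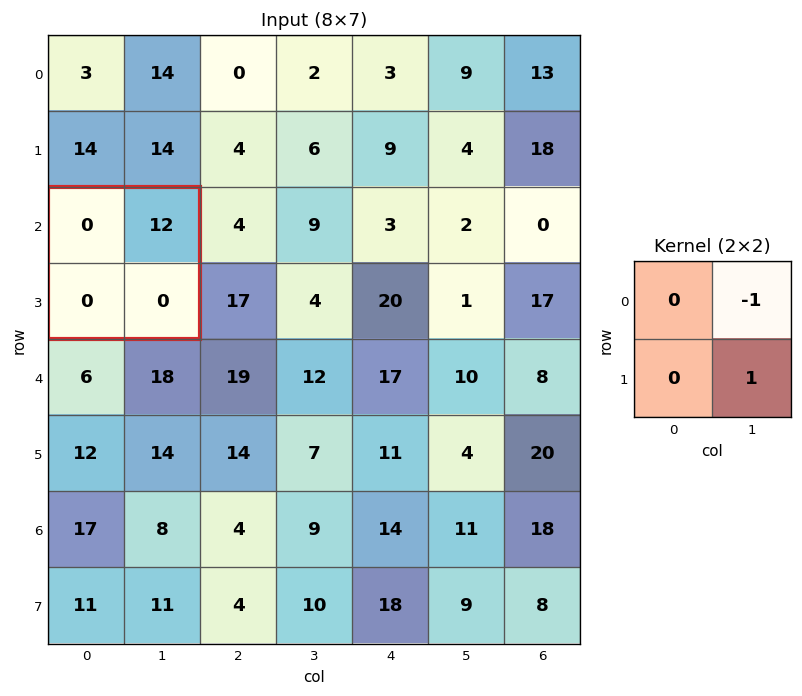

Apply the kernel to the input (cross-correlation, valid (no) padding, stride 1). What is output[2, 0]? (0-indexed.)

The receptive field on the input at this output position is [0 12 / 0 0]. Elementwise product with the kernel and sum: 12·-1 + 0·1.

-12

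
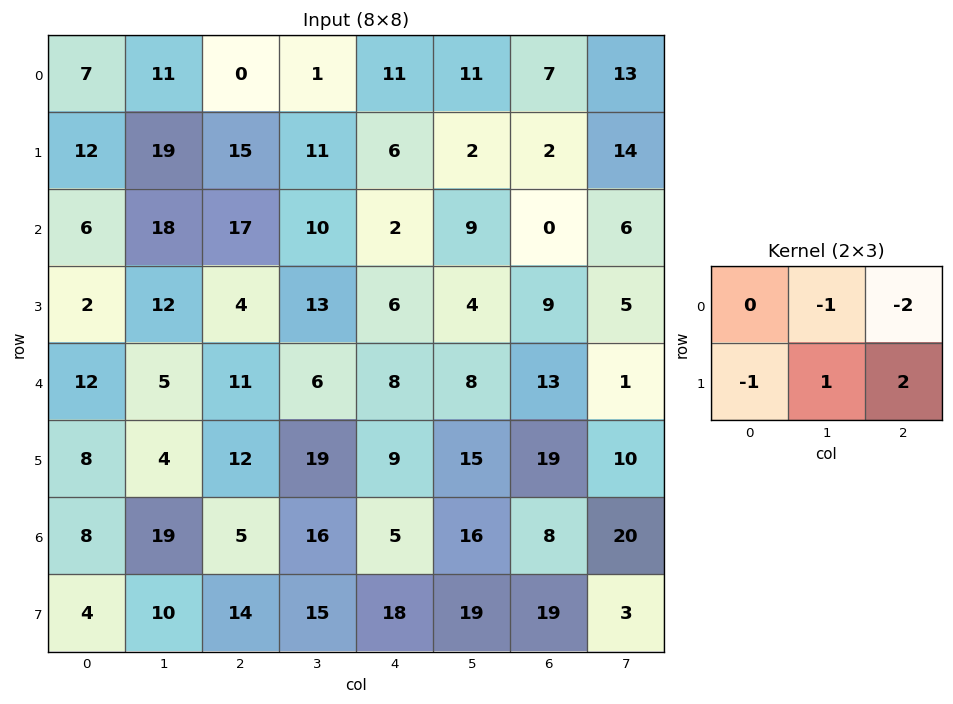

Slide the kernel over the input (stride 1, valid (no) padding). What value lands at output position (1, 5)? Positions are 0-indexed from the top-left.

-27

The receptive field on the input at this output position is [2 2 14 / 9 0 6]. Elementwise product with the kernel and sum: 2·-1 + 14·-2 + 9·-1 + 0·1 + 6·2.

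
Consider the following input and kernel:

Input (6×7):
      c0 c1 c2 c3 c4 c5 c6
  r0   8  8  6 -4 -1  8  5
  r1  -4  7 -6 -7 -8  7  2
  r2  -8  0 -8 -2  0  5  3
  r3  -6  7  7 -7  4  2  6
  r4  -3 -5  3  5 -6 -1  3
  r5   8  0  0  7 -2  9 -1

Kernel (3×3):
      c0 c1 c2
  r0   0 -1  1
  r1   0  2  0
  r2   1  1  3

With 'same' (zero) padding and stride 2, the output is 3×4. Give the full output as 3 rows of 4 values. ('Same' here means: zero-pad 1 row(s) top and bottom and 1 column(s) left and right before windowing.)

Output[0,0]: The receptive field on the zero-padded input at this output position is [0 0 0 / 0 8 8 / 0 -4 7]. Elementwise product with the kernel and sum: 0·-1 + 0·1 + 8·2 + 0·1 + -4·1 + 7·3.
Output[0,1]: The receptive field on the zero-padded input at this output position is [0 0 0 / 8 6 -4 / 7 -6 -7]. Elementwise product with the kernel and sum: 0·-1 + 0·1 + 6·2 + 7·1 + -6·1 + -7·3.

33 -8 4 19
10 -24 18 12
15 13 18 8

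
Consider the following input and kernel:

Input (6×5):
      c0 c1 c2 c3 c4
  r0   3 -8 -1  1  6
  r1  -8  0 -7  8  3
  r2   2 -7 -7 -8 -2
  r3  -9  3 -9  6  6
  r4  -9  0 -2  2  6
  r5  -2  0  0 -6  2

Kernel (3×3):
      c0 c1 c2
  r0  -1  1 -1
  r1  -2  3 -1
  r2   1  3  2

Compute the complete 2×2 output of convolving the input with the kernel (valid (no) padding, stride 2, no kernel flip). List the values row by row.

-20 -4
21 47

Output[0,0]: The receptive field on the input at this output position is [3 -8 -1 / -8 0 -7 / 2 -7 -7]. Elementwise product with the kernel and sum: 3·-1 + -8·1 + -1·-1 + -8·-2 + 0·3 + -7·-1 + 2·1 + -7·3 + -7·2.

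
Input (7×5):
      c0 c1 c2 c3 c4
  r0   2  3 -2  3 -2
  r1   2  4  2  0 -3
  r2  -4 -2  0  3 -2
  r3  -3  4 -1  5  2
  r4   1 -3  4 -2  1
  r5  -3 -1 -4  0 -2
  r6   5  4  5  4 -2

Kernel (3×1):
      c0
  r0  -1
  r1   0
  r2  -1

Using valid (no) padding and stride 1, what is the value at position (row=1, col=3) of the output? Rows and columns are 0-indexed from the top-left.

The receptive field on the input at this output position is [0 / 3 / 5]. Elementwise product with the kernel and sum: 0·-1 + 5·-1.

-5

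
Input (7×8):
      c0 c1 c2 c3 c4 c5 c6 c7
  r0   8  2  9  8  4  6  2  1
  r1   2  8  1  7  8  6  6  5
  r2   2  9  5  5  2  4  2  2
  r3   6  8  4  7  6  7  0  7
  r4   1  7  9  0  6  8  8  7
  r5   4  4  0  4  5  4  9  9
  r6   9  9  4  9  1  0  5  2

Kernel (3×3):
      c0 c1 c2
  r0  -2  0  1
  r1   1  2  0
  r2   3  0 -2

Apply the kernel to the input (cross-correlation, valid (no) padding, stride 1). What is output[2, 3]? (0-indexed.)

-3

The receptive field on the input at this output position is [5 2 4 / 7 6 7 / 0 6 8]. Elementwise product with the kernel and sum: 5·-2 + 4·1 + 7·1 + 6·2 + 0·3 + 8·-2.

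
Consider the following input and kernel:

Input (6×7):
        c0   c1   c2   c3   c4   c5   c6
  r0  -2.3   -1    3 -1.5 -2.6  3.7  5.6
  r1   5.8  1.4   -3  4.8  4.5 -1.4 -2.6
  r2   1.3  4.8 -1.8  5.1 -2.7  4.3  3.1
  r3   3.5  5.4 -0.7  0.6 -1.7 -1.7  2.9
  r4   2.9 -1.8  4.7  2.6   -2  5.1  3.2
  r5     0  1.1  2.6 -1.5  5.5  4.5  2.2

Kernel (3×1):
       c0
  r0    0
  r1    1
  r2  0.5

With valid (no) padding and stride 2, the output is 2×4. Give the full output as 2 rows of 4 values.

Output[0,0]: The receptive field on the input at this output position is [-2.3 / 5.8 / 1.3]. Elementwise product with the kernel and sum: 5.8·1 + 1.3·0.5.

6.45 -3.9 3.15 -1.05
4.95 1.65 -2.7 4.5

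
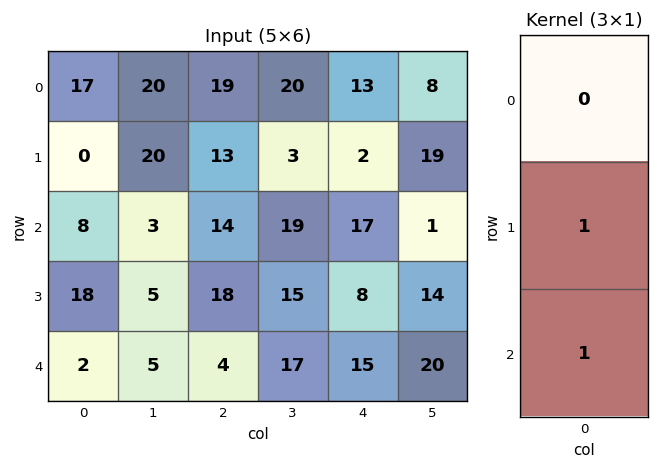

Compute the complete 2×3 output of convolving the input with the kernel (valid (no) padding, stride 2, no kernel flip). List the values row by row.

8 27 19
20 22 23

Output[0,0]: The receptive field on the input at this output position is [17 / 0 / 8]. Elementwise product with the kernel and sum: 0·1 + 8·1.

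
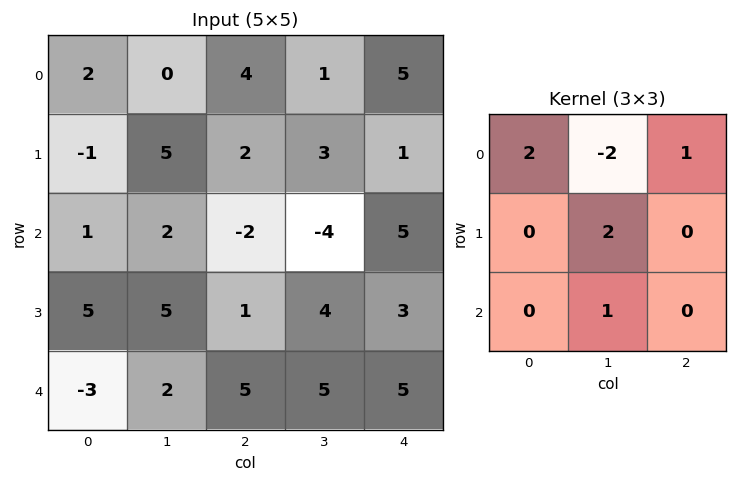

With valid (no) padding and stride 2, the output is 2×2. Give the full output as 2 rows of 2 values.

20 13
8 22

Output[0,0]: The receptive field on the input at this output position is [2 0 4 / -1 5 2 / 1 2 -2]. Elementwise product with the kernel and sum: 2·2 + 0·-2 + 4·1 + 5·2 + 2·1.
Output[0,1]: The receptive field on the input at this output position is [4 1 5 / 2 3 1 / -2 -4 5]. Elementwise product with the kernel and sum: 4·2 + 1·-2 + 5·1 + 3·2 + -4·1.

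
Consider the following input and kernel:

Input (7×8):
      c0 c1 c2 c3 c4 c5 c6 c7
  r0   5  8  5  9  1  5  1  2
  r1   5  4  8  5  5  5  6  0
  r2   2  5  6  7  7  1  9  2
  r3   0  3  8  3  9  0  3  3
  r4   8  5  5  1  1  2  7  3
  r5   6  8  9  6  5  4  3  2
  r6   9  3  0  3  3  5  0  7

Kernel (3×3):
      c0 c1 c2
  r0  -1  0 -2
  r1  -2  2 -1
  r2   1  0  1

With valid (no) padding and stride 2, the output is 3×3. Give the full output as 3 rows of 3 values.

Output[0,0]: The receptive field on the input at this output position is [5 8 5 / 5 4 8 / 2 5 6]. Elementwise product with the kernel and sum: 5·-1 + 5·-2 + 5·-2 + 4·2 + 8·-1 + 2·1 + 6·1.

-17 -5 7
-3 -33 -38
-14 -15 -17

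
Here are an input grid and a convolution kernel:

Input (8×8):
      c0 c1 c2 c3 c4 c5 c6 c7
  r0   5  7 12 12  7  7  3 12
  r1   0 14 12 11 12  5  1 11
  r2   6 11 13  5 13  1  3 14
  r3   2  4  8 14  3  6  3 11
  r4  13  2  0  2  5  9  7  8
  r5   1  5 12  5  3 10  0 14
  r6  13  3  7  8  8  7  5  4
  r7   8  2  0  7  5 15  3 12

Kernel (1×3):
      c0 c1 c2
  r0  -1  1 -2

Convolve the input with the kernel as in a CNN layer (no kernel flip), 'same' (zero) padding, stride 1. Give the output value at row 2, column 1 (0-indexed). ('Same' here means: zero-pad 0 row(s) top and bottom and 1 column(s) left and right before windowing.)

The receptive field on the zero-padded input at this output position is [6 11 13]. Elementwise product with the kernel and sum: 6·-1 + 11·1 + 13·-2.

-21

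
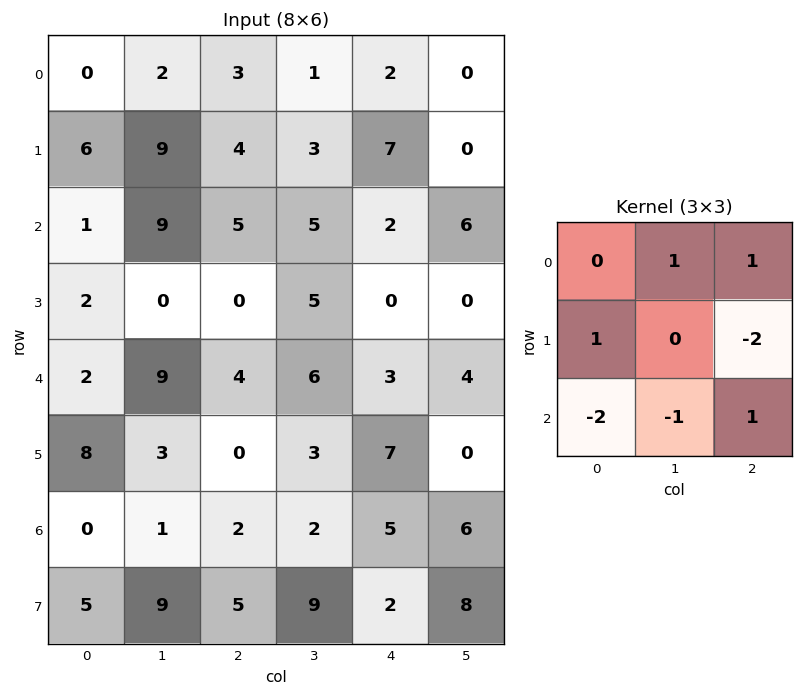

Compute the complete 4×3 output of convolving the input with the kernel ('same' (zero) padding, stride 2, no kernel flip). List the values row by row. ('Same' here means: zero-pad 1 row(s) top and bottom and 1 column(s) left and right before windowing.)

Output[0,0]: The receptive field on the zero-padded input at this output position is [0 0 0 / 0 0 2 / 0 6 9]. Elementwise product with the kernel and sum: 0·1 + 0·1 + 0·1 + 2·-2 + 0·-2 + 6·-1 + 9·1.
Output[0,1]: The receptive field on the zero-padded input at this output position is [0 0 0 / 2 3 1 / 9 4 3]. Elementwise product with the kernel and sum: 0·1 + 0·1 + 2·1 + 1·-2 + 9·-2 + 4·-1 + 3·1.

-1 -19 -12
-5 11 -10
-21 -1 -15
13 -14 -15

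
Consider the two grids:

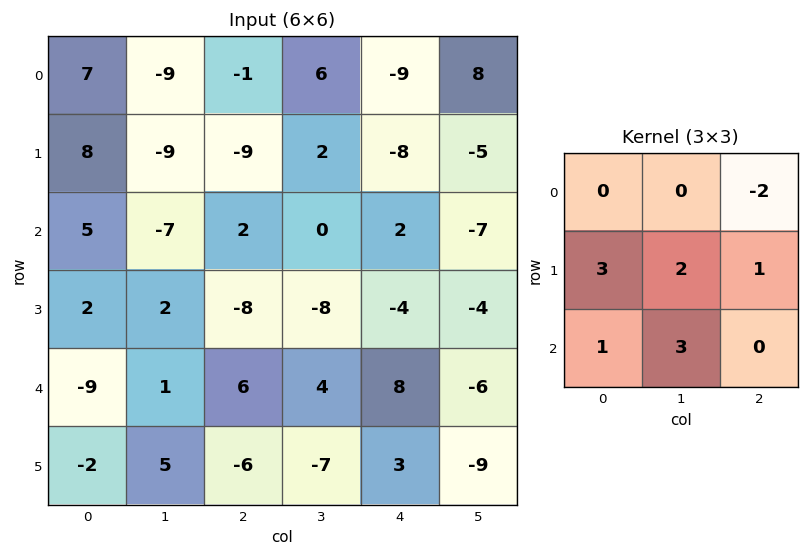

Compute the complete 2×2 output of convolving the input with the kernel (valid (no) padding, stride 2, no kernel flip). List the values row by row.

-17 -11
-8 -30

Output[0,0]: The receptive field on the input at this output position is [7 -9 -1 / 8 -9 -9 / 5 -7 2]. Elementwise product with the kernel and sum: -1·-2 + 8·3 + -9·2 + -9·1 + 5·1 + -7·3.
Output[0,1]: The receptive field on the input at this output position is [-1 6 -9 / -9 2 -8 / 2 0 2]. Elementwise product with the kernel and sum: -9·-2 + -9·3 + 2·2 + -8·1 + 2·1 + 0·3.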